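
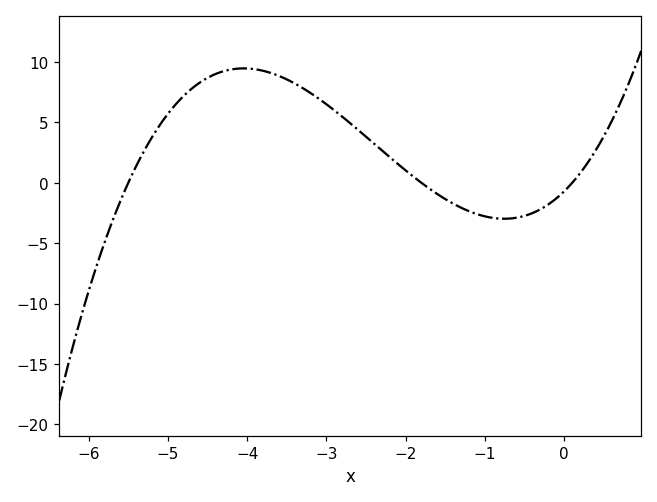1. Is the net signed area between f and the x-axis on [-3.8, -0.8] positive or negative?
positive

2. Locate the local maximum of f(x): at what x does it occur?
-4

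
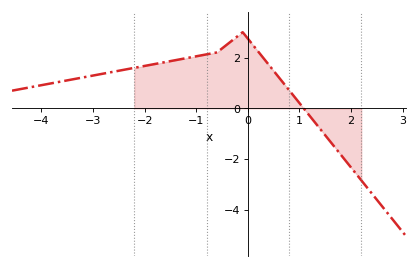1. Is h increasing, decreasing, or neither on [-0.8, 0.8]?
neither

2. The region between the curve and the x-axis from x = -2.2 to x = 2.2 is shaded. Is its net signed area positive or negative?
positive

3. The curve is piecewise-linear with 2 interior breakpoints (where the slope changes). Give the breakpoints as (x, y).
(-0.6, 2.2); (-0.1, 3)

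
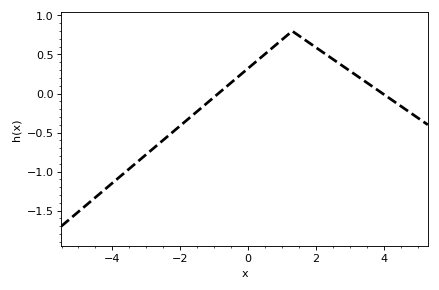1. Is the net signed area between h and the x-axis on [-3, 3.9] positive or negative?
positive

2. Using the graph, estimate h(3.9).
0.02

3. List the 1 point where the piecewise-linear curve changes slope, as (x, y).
(1.3, 0.8)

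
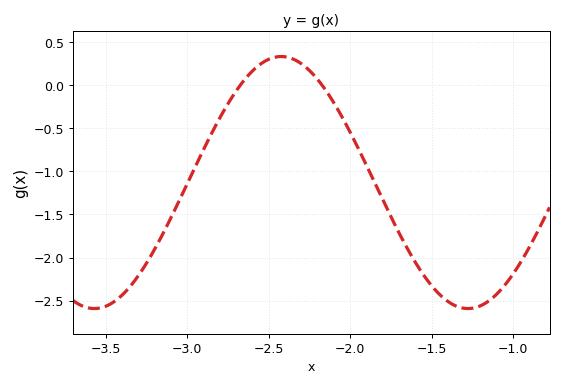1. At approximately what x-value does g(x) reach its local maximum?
-2.42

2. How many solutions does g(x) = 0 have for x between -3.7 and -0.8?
2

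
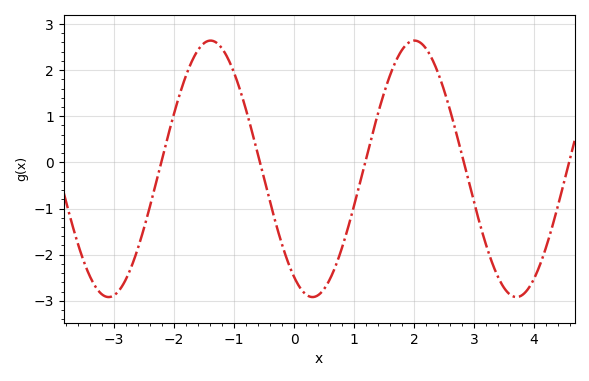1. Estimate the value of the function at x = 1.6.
1.89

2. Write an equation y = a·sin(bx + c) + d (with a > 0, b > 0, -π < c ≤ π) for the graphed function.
y = 2.78sin(1.85x - 2.14) - 0.14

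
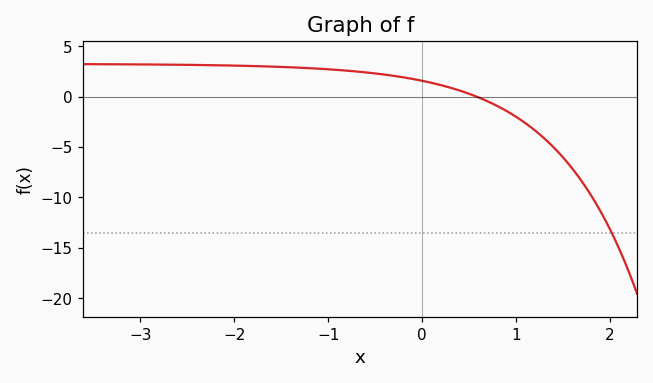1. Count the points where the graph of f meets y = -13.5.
1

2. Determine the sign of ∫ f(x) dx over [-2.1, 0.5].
positive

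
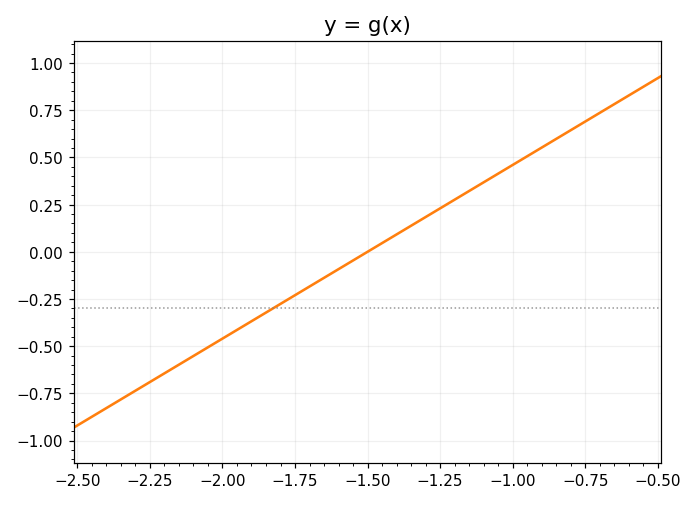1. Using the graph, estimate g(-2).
-0.46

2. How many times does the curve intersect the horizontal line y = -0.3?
1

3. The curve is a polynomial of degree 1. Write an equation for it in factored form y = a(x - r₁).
y = 0.92(x + 1.5)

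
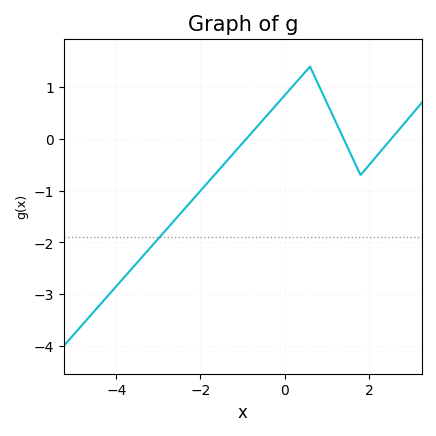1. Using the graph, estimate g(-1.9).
-0.909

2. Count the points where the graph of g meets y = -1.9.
1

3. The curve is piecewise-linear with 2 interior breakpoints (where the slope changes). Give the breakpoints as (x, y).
(0.6, 1.4); (1.8, -0.7)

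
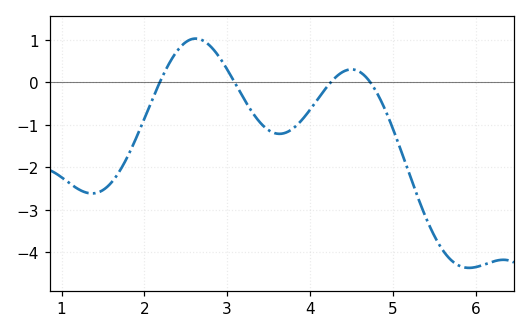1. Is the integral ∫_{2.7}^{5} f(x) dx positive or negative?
negative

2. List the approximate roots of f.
2.2, 3.1, 4.2, 4.7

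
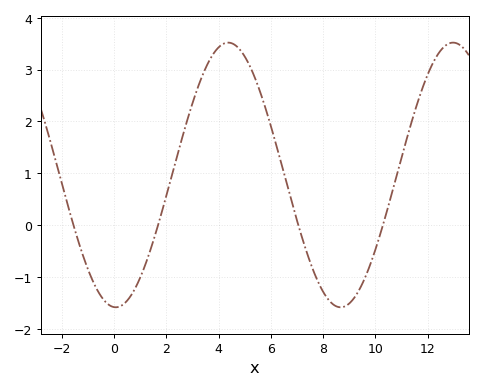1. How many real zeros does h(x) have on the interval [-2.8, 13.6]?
4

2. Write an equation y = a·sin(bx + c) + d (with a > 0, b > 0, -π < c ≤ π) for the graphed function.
y = 2.55sin(0.73x - 1.62) + 0.97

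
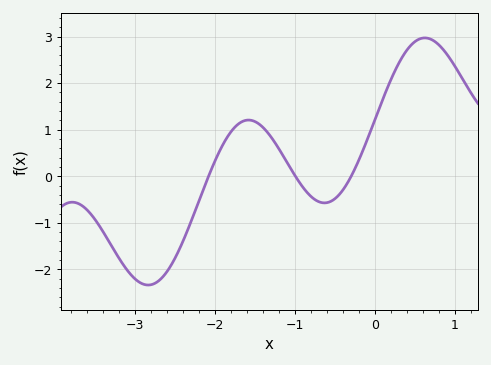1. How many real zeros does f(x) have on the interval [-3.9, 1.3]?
3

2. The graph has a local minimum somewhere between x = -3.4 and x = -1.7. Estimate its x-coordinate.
-2.83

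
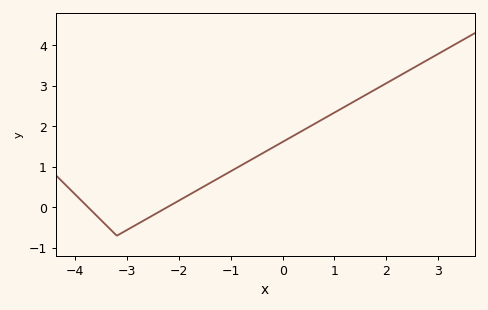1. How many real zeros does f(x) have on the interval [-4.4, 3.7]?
2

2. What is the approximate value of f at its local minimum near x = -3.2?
-0.7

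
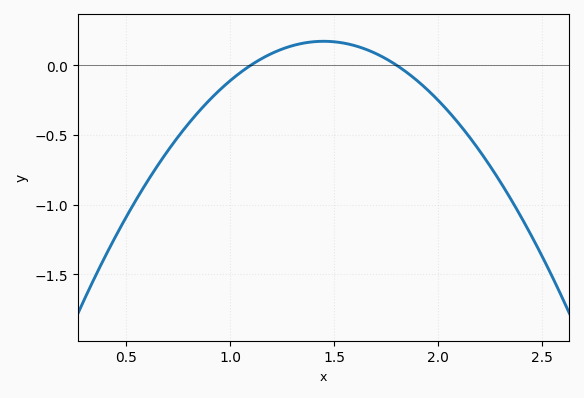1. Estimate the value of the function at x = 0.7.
-0.616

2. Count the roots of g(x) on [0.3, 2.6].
2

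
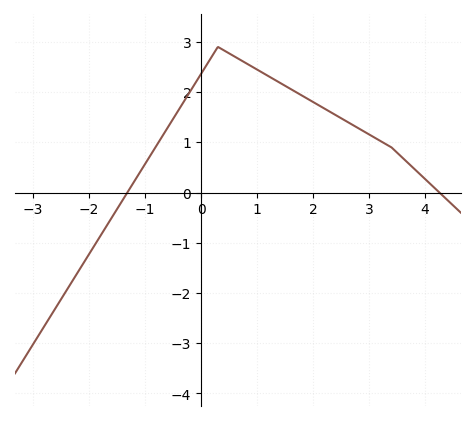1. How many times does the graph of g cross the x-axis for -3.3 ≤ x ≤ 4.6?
2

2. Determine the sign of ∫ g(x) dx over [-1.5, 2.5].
positive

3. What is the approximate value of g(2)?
1.8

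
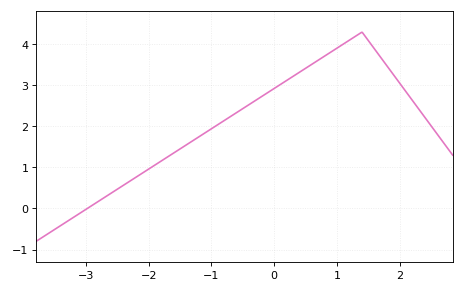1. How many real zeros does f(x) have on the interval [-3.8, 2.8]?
1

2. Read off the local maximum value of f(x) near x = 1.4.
4.3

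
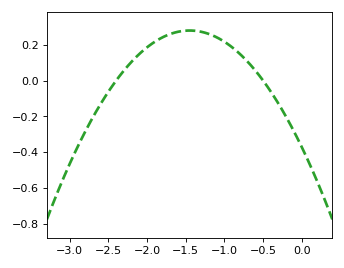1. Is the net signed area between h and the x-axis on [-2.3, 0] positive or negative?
positive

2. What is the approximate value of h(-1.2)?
0.26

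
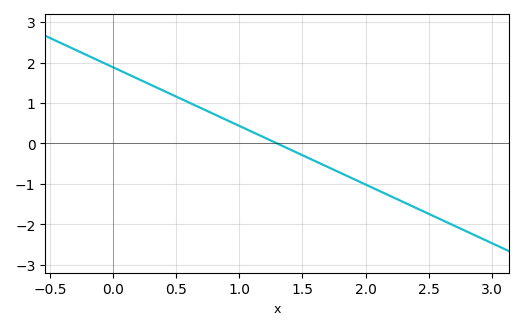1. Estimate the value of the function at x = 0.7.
0.9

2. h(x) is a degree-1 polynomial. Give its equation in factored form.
y = -1.45(x - 1.3)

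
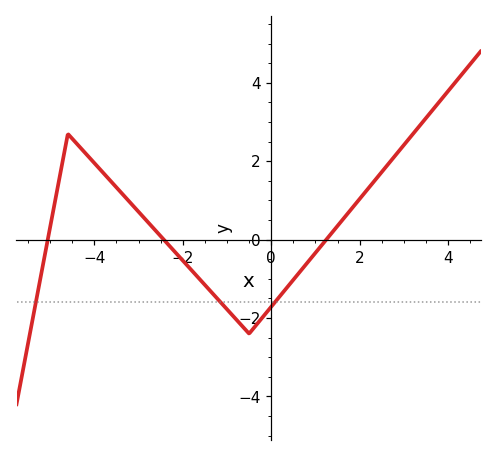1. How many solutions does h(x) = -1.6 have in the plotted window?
3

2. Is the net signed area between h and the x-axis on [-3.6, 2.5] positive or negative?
negative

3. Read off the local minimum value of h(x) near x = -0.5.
-2.4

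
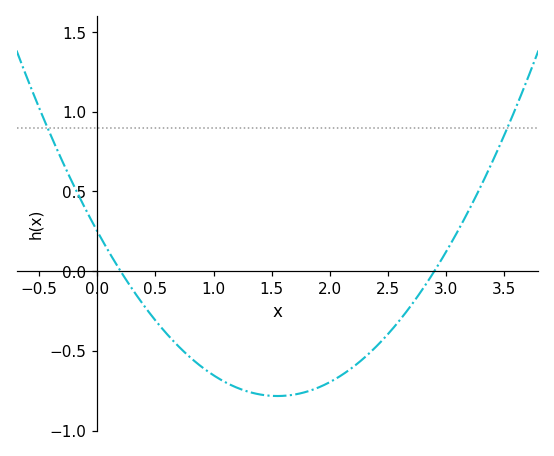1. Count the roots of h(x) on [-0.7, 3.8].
2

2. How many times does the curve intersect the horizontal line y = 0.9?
2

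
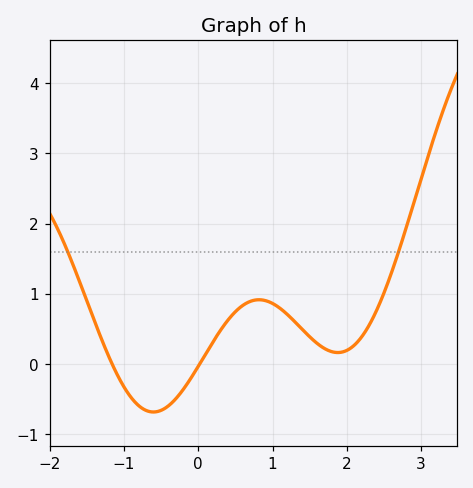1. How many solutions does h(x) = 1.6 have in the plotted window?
2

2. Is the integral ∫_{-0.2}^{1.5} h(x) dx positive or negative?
positive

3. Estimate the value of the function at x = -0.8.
-0.6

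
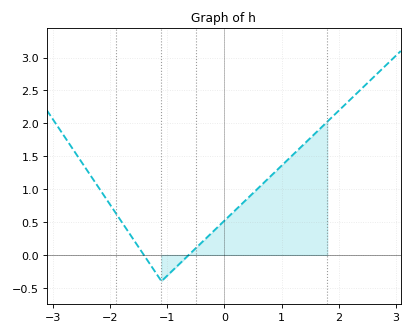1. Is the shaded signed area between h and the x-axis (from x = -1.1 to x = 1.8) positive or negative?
positive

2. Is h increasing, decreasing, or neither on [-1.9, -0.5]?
neither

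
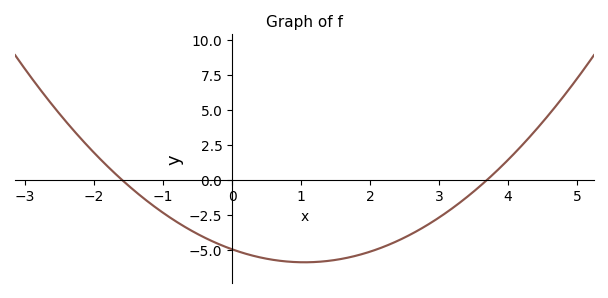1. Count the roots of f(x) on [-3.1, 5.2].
2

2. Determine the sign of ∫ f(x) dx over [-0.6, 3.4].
negative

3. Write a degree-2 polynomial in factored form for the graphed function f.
y = 0.84(x + 1.6)(x - 3.7)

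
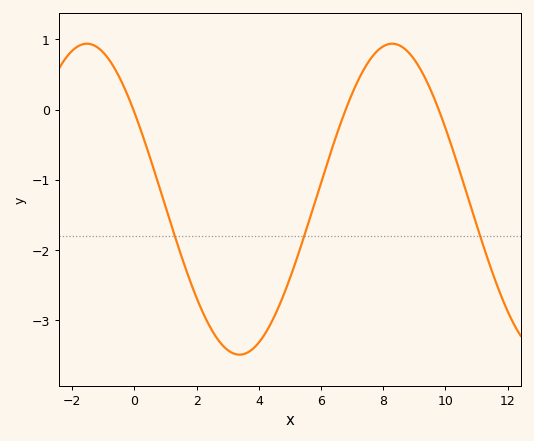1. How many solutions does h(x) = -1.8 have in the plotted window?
3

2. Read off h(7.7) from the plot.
0.785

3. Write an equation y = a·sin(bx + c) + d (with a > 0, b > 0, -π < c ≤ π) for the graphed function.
y = 2.22sin(0.64x + 2.55) - 1.28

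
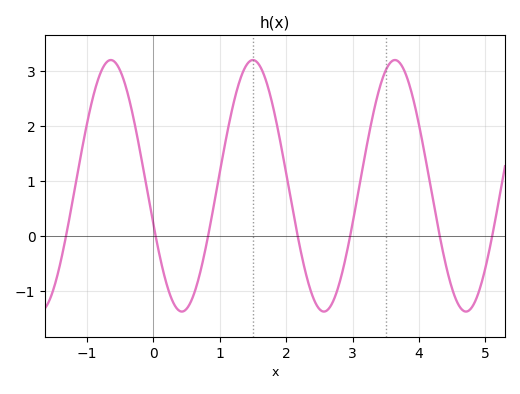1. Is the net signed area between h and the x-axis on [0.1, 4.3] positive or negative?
positive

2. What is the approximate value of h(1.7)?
2.8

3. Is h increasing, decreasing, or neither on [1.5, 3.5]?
neither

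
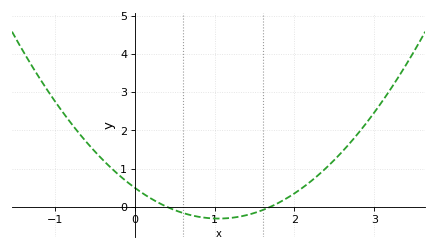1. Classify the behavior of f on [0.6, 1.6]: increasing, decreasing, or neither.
neither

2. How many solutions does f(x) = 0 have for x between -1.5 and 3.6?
2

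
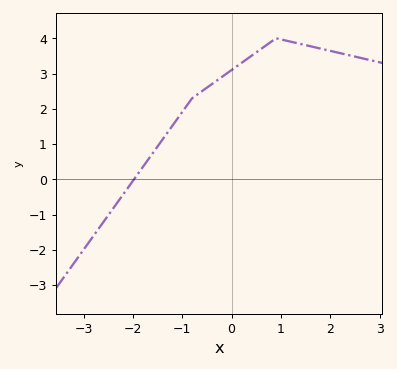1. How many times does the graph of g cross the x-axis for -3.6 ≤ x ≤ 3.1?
1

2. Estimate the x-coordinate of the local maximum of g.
0.9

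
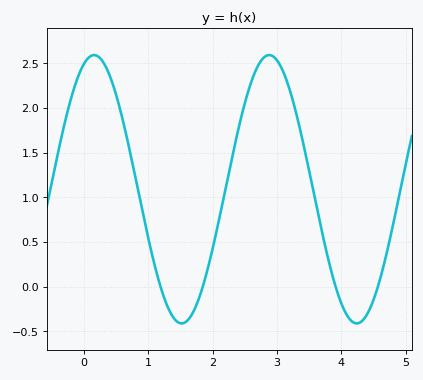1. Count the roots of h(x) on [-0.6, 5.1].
4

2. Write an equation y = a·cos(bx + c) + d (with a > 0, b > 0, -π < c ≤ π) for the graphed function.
y = 1.5cos(2.3x - 0.37) + 1.09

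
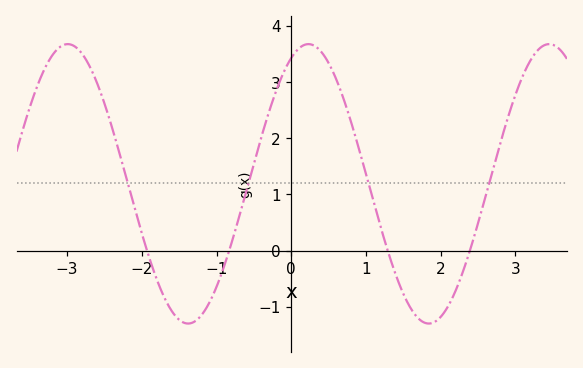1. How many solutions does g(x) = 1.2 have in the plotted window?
4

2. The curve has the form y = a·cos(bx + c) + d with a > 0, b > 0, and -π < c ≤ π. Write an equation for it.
y = 2.49cos(1.95x - 0.45) + 1.19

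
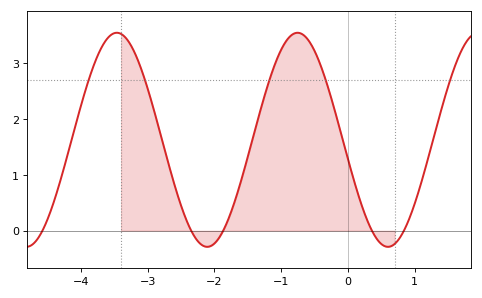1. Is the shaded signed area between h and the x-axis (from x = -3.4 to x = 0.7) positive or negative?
positive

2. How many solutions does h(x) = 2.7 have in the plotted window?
5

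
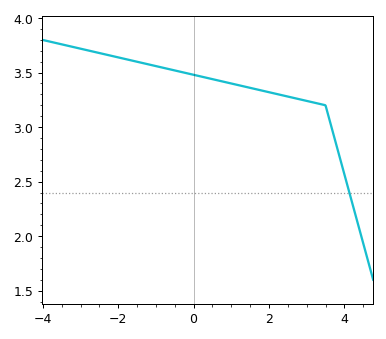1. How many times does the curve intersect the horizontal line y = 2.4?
1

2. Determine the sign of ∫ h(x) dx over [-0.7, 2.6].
positive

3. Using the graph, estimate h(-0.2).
3.5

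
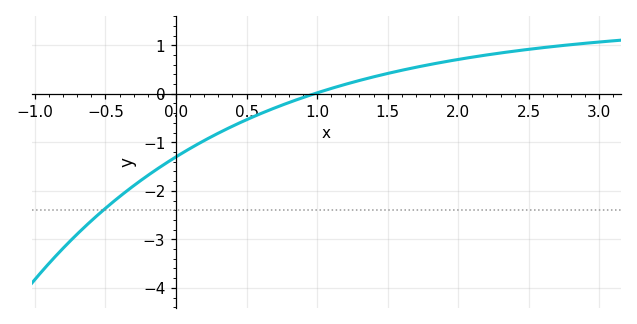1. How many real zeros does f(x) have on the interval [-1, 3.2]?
1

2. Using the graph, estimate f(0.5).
-0.5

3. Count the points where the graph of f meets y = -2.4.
1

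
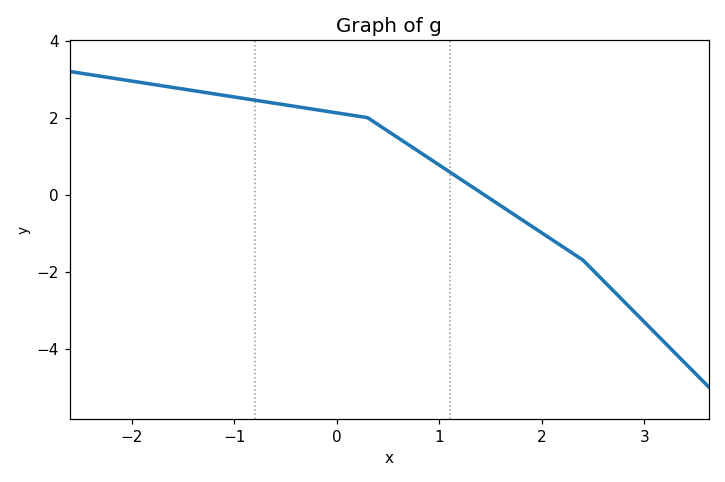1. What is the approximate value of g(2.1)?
-1.17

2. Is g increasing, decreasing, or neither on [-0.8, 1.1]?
decreasing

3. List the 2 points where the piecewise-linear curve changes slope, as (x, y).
(0.3, 2); (2.4, -1.7)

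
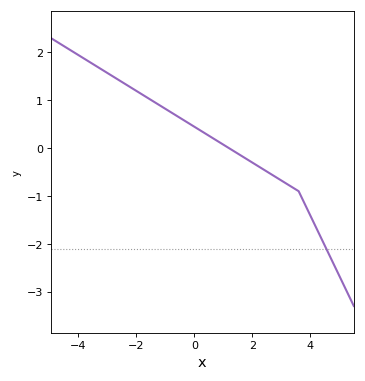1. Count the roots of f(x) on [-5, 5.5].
1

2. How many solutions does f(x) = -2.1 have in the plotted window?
1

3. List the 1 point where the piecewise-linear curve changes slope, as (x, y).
(3.6, -0.9)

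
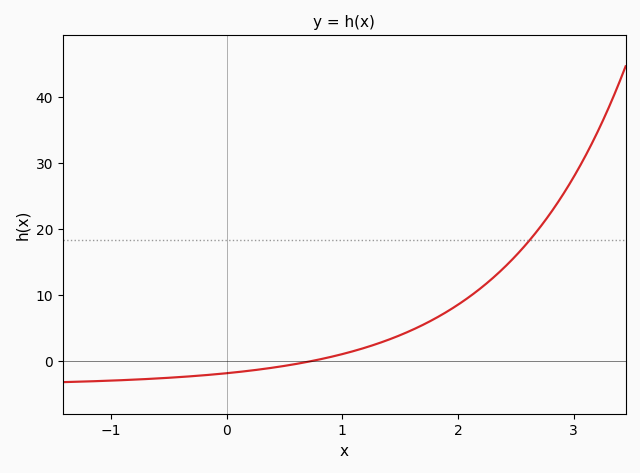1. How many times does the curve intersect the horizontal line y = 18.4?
1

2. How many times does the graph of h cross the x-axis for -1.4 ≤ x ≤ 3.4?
1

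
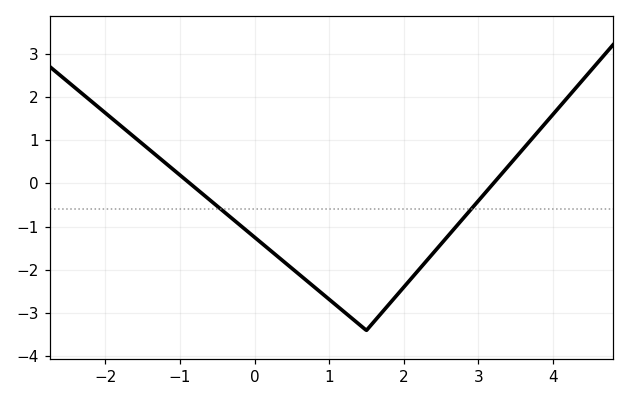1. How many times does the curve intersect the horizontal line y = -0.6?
2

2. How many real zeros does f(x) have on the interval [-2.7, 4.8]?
2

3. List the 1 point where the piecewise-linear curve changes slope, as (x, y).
(1.5, -3.4)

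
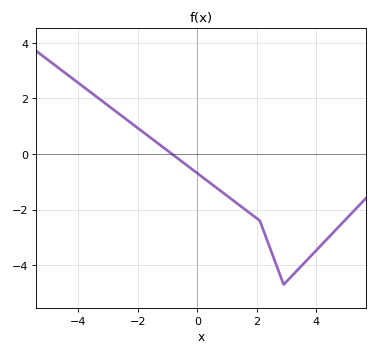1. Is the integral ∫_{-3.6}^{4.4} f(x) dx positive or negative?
negative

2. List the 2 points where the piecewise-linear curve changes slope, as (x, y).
(2.1, -2.4); (2.9, -4.7)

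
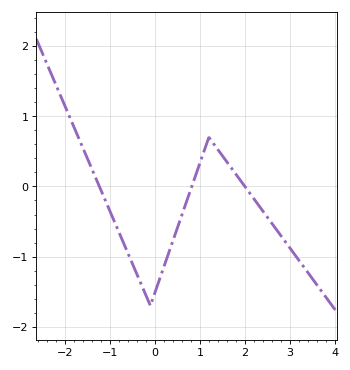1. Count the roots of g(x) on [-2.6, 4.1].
3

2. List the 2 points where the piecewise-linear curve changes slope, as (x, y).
(-0.1, -1.7); (1.2, 0.7)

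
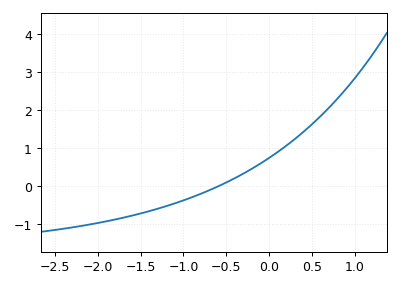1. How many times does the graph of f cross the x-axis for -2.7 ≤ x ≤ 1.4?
1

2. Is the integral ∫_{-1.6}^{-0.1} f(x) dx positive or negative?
negative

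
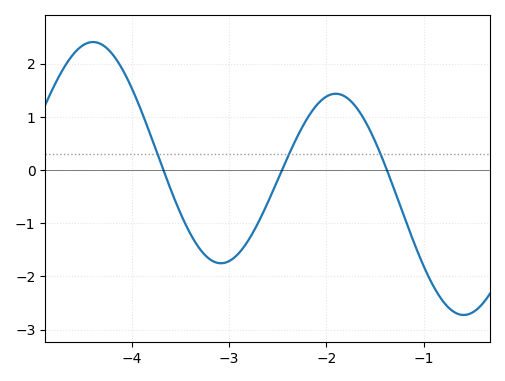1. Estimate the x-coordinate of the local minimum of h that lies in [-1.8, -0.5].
-0.59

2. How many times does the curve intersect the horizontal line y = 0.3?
3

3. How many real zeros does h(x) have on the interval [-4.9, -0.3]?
3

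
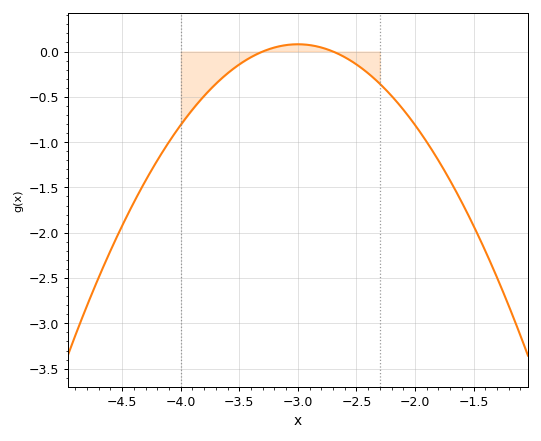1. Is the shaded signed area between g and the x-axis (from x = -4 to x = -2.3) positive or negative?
negative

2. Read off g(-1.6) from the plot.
-1.65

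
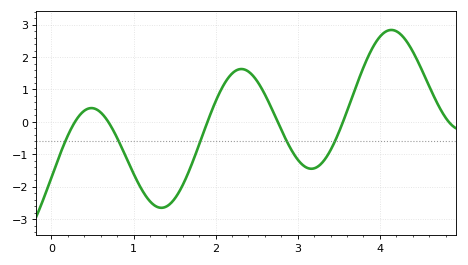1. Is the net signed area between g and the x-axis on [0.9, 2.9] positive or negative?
negative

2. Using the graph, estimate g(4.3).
2.6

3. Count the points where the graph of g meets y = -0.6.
5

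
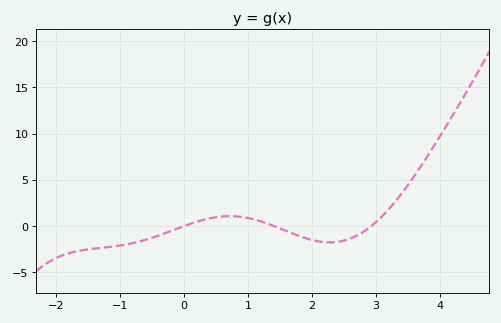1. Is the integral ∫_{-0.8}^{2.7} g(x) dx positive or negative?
negative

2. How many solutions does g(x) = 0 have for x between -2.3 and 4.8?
3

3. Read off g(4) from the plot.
9.5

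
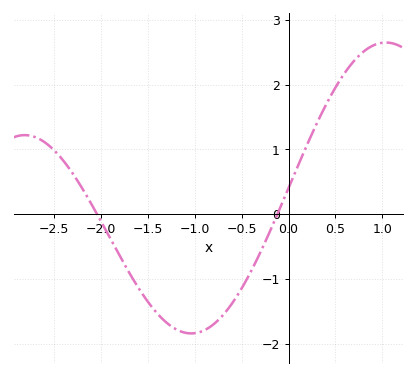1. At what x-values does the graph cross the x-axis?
-2.04, -0.12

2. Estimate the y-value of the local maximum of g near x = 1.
2.65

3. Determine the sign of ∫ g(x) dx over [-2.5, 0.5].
negative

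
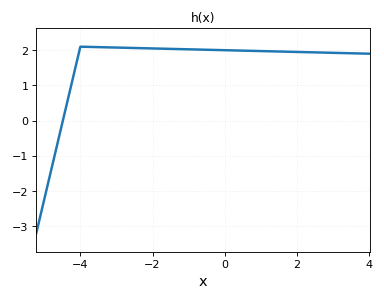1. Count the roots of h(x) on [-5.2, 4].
1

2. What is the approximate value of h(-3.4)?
2.09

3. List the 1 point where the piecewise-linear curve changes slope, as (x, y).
(-4, 2.1)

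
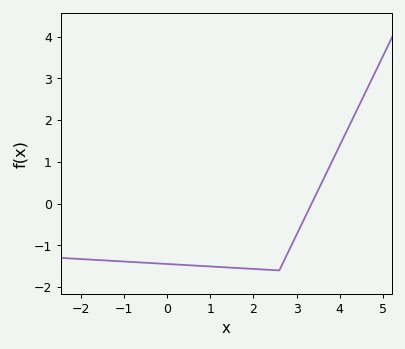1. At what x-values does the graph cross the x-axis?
3.35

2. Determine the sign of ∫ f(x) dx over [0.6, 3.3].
negative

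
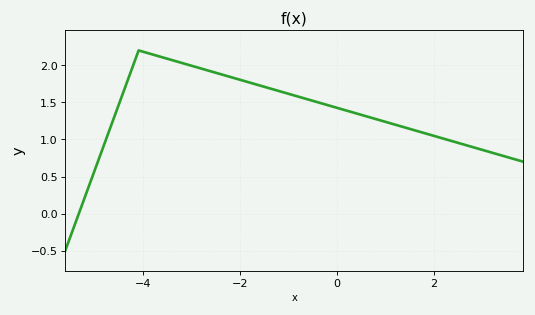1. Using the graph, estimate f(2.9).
0.9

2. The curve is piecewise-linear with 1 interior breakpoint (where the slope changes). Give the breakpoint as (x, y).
(-4.1, 2.2)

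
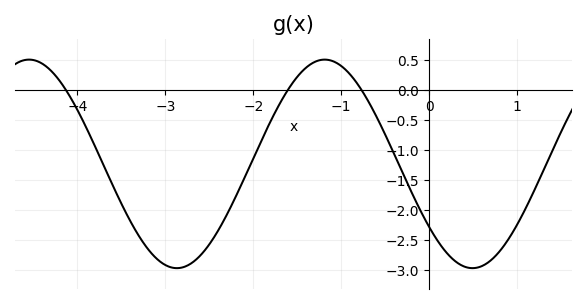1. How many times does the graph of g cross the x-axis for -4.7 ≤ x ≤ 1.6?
3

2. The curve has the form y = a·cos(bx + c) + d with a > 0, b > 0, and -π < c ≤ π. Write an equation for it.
y = 1.74cos(1.9x + 2.2) - 1.23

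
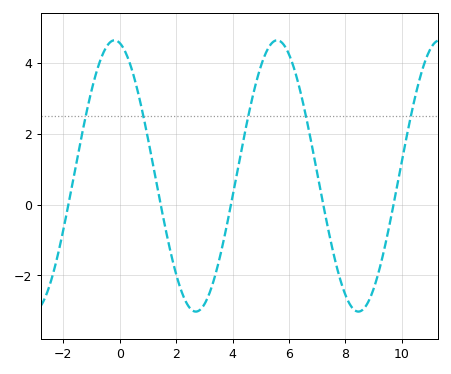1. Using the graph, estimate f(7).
1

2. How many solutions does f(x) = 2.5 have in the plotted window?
5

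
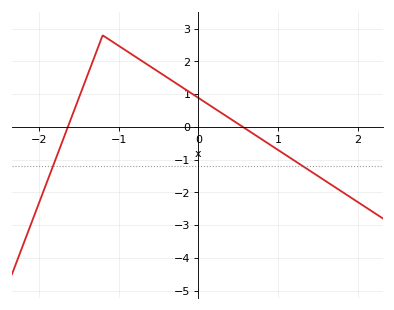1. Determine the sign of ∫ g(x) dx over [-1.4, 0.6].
positive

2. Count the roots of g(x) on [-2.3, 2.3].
2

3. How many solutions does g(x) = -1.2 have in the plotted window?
2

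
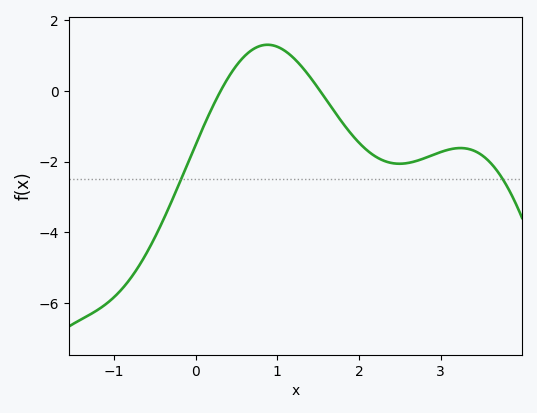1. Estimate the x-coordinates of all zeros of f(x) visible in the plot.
0.3, 1.5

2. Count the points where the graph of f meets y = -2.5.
2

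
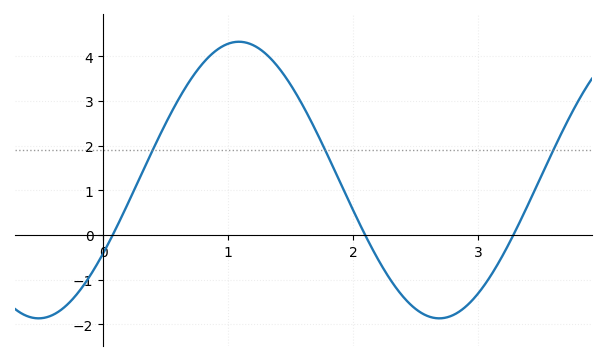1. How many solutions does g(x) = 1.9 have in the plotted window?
3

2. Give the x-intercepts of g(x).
0.077, 2.1, 3.28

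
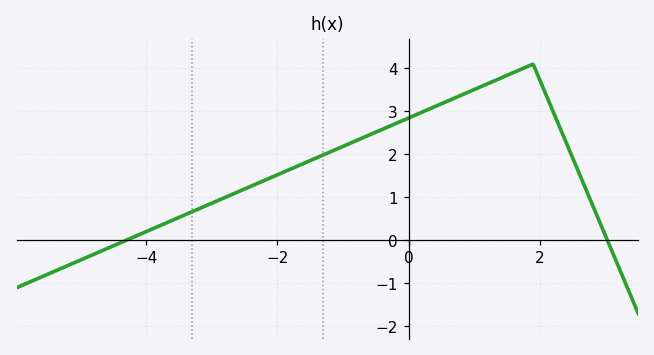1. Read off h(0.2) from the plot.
3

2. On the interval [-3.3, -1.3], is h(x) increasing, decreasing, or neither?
increasing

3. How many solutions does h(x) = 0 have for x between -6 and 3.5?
2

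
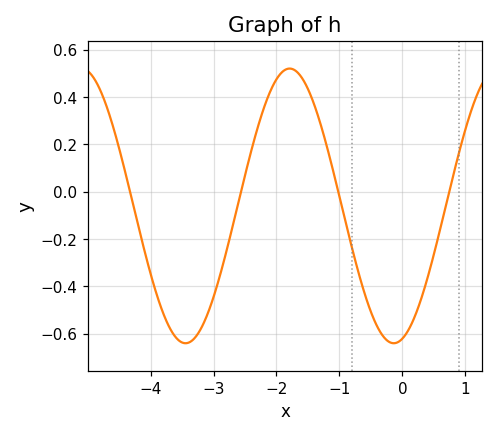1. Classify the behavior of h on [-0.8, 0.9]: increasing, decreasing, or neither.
neither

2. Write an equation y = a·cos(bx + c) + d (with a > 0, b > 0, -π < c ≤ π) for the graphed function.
y = 0.58cos(1.9x - 2.88) - 0.06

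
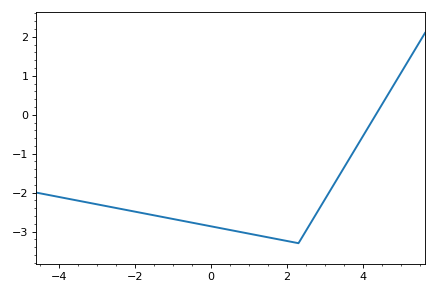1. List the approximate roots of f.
4.33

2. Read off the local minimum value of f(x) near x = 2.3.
-3.3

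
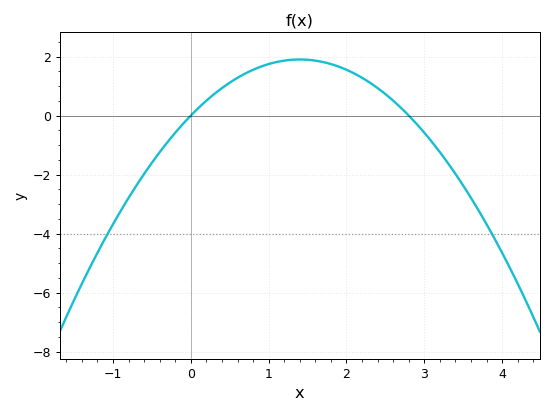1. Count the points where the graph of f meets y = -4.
2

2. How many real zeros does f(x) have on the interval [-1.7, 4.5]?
2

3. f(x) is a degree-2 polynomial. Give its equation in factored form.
y = -0.97(x - 0)(x - 2.8)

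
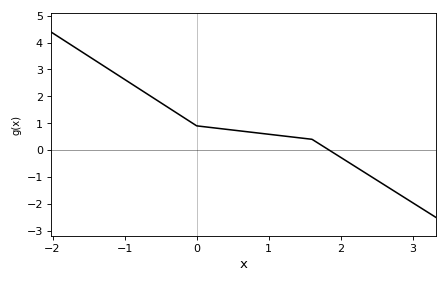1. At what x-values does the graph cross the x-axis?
1.84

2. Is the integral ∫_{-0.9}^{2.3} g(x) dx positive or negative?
positive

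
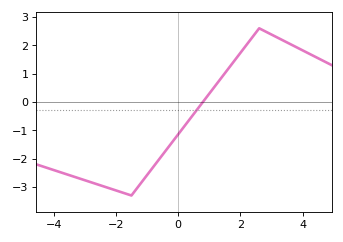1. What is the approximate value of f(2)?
1.7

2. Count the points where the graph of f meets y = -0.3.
1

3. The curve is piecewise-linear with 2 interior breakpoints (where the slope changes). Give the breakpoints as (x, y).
(-1.5, -3.3); (2.6, 2.6)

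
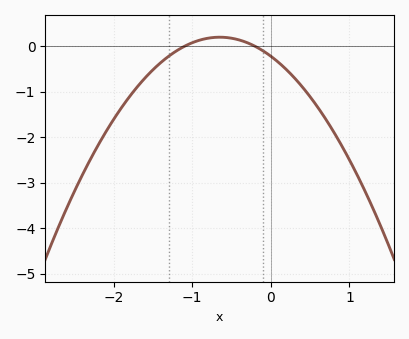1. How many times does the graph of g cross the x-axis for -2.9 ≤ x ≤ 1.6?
2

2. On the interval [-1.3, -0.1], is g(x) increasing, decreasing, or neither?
neither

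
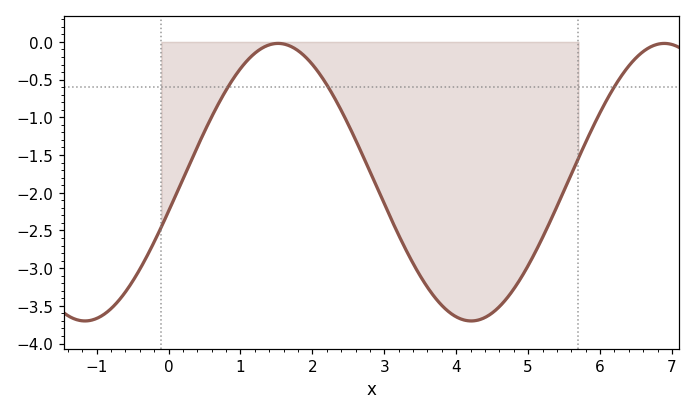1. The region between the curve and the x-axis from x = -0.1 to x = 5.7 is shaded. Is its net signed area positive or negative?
negative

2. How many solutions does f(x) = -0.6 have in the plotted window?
3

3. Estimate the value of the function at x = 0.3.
-1.6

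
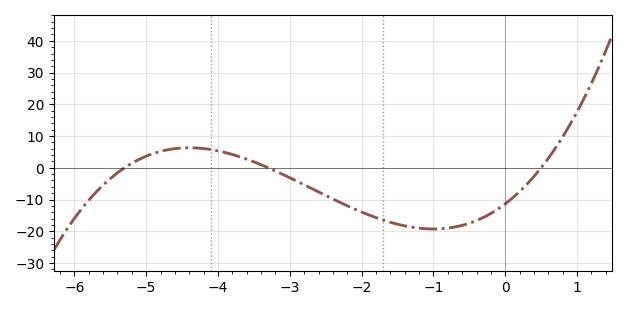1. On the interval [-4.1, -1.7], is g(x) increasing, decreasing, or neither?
decreasing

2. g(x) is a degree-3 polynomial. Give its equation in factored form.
y = 1.3(x + 5.3)(x + 3.3)(x - 0.5)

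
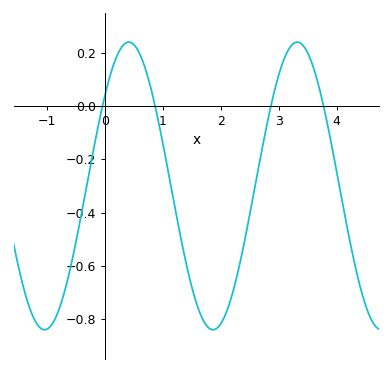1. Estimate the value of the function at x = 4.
-0.24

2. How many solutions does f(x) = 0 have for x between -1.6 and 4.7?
4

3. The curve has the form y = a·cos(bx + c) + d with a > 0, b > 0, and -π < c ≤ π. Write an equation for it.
y = 0.54cos(2.2x - 0.88) - 0.3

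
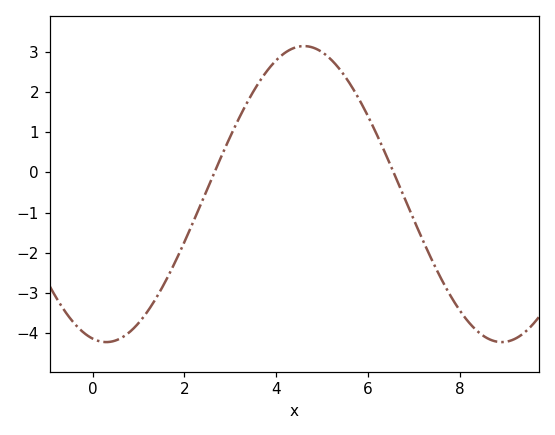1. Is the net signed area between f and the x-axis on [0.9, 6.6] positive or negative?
positive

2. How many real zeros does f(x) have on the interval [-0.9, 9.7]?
2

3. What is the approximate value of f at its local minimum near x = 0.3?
-4.2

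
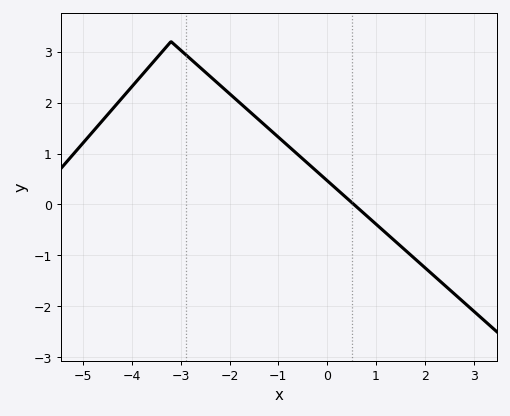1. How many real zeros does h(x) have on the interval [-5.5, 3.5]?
1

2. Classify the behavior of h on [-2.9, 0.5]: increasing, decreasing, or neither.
decreasing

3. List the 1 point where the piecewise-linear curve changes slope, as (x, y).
(-3.2, 3.2)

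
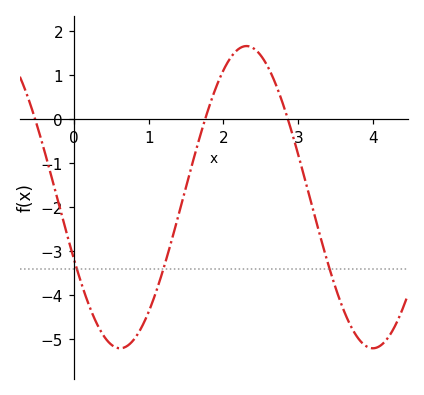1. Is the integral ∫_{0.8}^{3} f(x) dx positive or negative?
negative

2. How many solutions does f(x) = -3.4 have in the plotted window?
3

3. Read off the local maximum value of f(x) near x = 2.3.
1.66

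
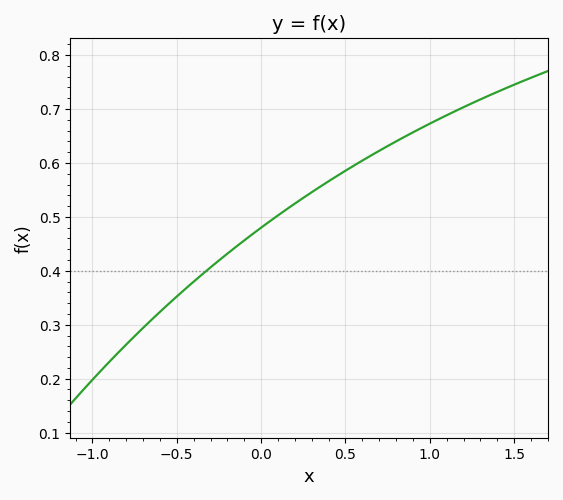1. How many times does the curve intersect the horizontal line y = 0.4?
1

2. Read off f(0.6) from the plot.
0.6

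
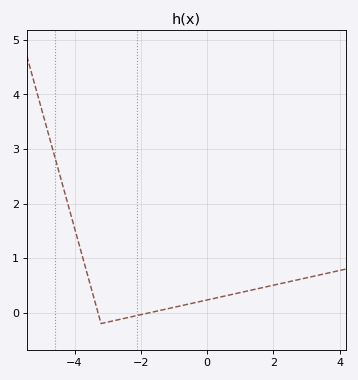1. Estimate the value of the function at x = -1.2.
0.07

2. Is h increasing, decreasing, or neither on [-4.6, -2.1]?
neither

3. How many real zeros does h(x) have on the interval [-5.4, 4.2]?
2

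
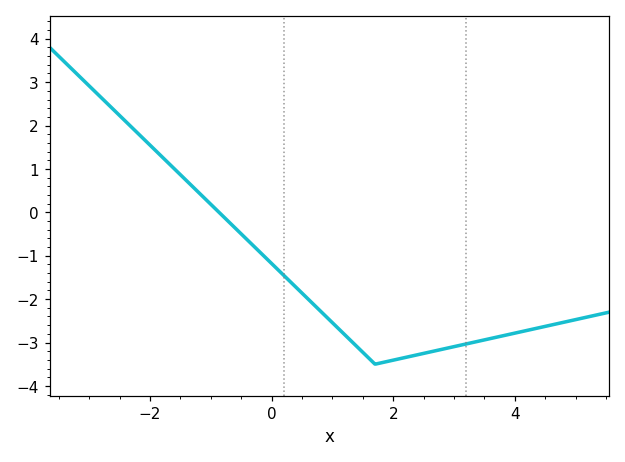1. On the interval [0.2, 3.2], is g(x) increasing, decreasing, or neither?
neither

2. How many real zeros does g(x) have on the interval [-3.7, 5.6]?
1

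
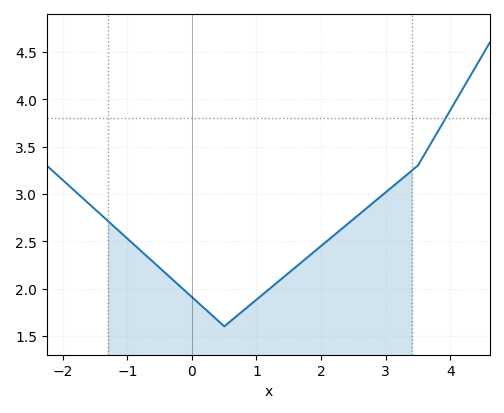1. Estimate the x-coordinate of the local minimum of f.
0.5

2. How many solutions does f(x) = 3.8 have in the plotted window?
1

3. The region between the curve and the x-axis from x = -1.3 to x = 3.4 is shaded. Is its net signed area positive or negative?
positive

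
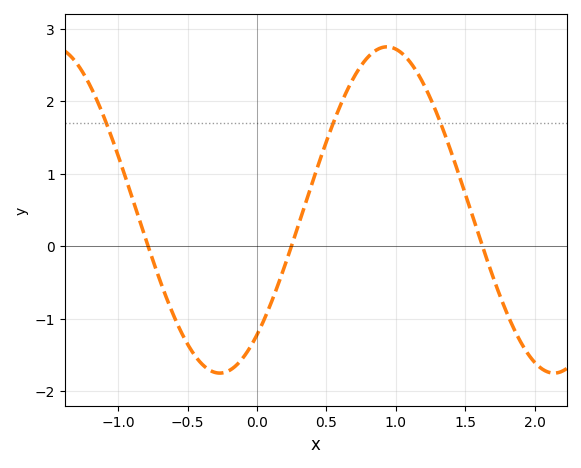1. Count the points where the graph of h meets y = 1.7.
3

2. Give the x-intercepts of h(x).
-0.784, 0.248, 1.62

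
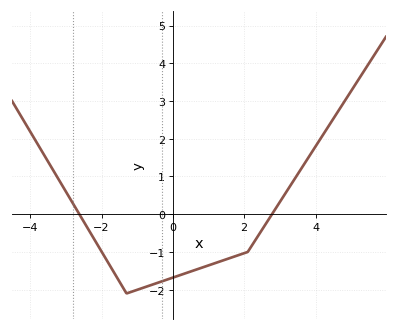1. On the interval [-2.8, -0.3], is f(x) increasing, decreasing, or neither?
neither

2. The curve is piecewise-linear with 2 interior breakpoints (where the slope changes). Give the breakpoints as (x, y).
(-1.3, -2.1); (2.1, -1)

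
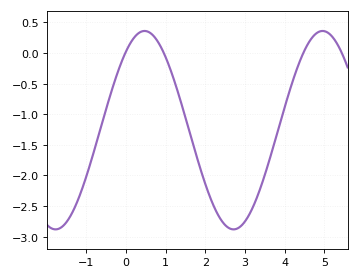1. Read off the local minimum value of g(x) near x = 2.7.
-2.9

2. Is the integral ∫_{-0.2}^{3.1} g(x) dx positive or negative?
negative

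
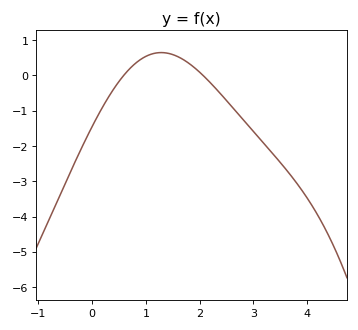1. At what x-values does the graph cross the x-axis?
0.588, 2.06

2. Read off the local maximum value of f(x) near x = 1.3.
0.647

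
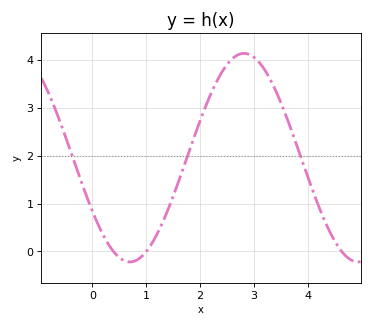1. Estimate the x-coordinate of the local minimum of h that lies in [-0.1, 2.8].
0.697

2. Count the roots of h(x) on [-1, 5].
3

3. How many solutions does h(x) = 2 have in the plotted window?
3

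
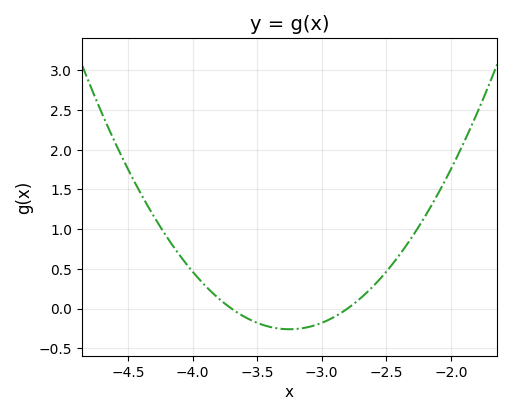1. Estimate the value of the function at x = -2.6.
0.3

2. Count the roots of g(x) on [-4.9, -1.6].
2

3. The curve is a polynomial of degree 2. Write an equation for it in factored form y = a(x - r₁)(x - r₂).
y = 1.29(x + 3.7)(x + 2.8)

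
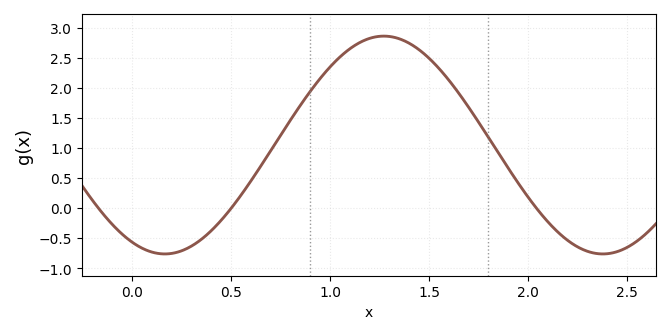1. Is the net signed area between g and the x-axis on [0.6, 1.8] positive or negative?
positive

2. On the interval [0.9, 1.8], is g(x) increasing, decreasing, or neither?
neither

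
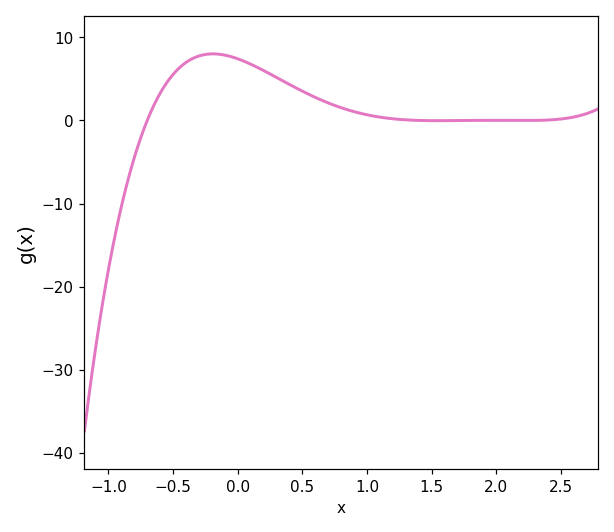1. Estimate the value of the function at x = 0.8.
1.53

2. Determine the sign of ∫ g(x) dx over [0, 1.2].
positive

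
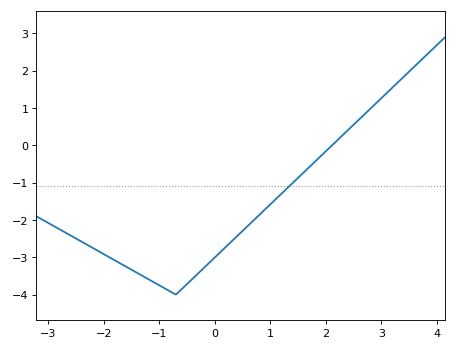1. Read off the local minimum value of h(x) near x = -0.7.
-4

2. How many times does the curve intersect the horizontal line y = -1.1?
1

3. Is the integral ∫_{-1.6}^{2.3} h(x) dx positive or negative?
negative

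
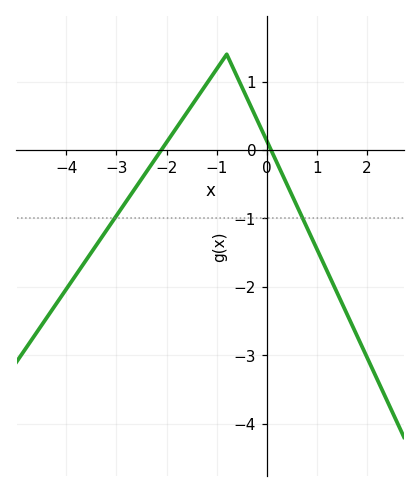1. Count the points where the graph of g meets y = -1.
2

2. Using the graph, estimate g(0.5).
-0.7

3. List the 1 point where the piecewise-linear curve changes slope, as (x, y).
(-0.8, 1.4)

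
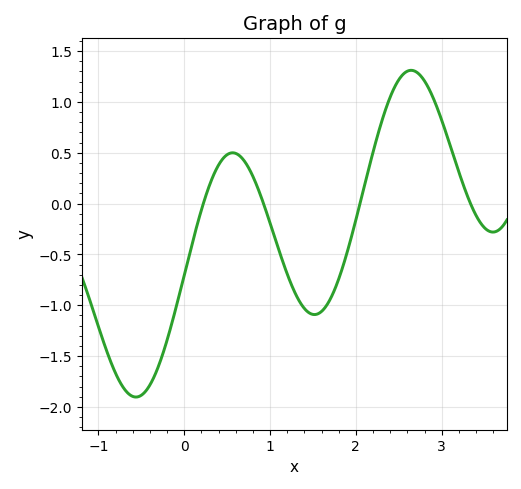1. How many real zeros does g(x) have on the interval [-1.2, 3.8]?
4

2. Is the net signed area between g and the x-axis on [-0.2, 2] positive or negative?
negative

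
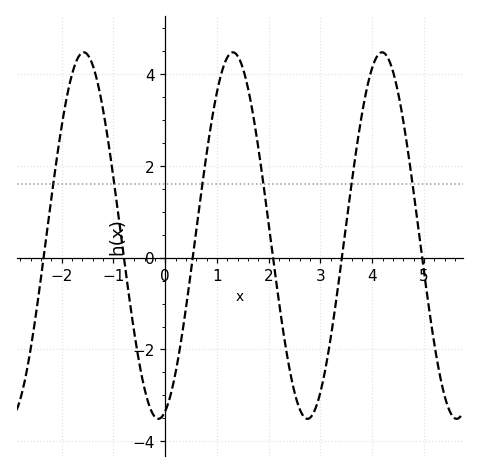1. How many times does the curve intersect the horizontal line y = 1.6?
6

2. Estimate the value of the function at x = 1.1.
4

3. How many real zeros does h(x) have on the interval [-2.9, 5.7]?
6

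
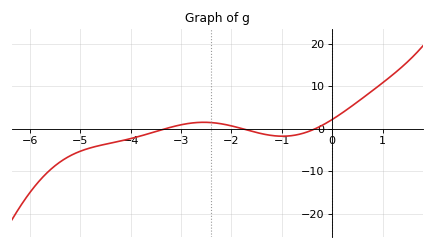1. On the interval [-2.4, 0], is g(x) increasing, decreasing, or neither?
neither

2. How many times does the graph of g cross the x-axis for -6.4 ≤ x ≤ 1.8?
3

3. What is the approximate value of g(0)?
2.14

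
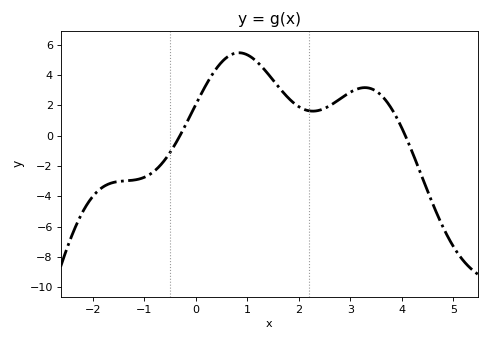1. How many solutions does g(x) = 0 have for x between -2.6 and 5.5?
2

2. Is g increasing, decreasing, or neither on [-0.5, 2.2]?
neither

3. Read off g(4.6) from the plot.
-4.51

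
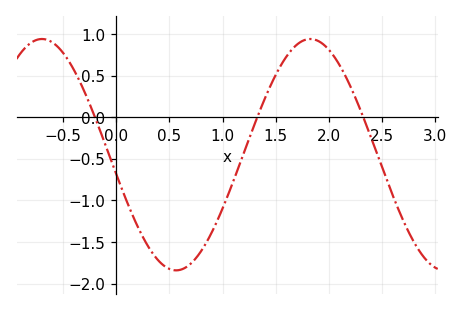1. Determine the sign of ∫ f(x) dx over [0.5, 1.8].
negative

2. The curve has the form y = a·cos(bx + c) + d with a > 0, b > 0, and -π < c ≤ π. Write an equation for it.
y = 1.39cos(2.5x + 1.7) - 0.45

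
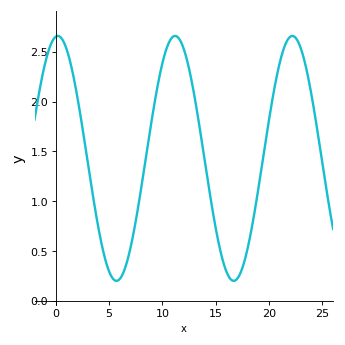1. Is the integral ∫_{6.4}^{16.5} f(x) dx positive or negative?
positive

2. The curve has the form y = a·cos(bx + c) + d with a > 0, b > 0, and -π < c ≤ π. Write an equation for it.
y = 1.23cos(0.57x - 0.1) + 1.43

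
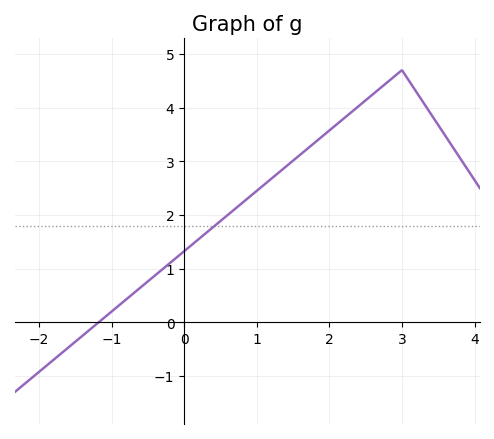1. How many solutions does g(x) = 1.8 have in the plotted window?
1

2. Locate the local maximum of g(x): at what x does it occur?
3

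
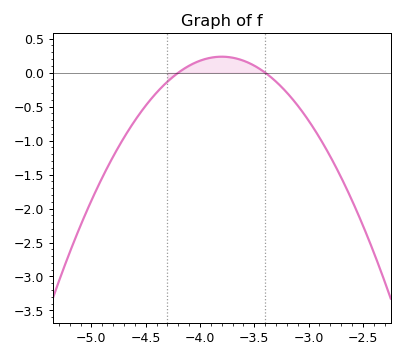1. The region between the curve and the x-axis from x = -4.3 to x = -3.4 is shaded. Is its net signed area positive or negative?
positive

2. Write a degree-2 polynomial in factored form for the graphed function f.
y = -1.47(x + 4.2)(x + 3.4)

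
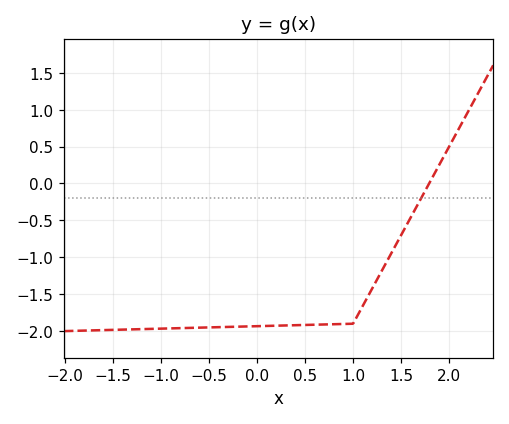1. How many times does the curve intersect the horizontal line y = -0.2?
1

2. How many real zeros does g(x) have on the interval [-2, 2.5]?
1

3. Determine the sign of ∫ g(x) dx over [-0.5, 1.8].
negative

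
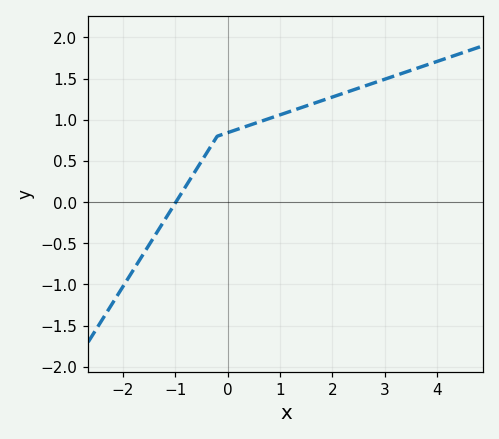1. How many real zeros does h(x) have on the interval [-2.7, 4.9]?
1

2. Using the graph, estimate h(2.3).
1.35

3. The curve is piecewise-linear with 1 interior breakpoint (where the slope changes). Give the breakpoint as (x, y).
(-0.2, 0.8)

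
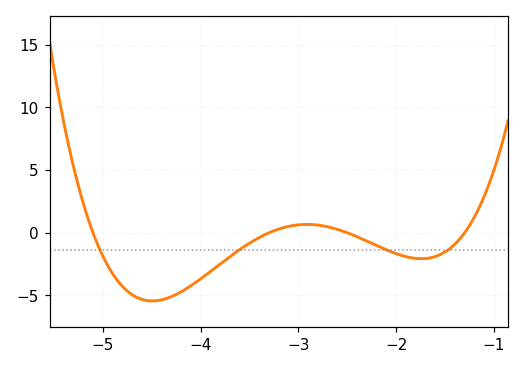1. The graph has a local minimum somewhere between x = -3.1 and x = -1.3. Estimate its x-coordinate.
-1.7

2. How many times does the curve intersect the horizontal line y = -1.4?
4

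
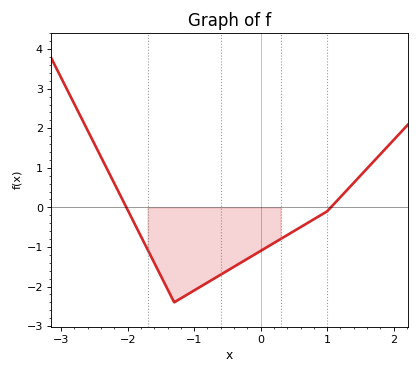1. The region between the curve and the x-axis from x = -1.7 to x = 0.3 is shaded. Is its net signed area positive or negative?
negative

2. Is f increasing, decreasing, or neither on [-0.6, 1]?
increasing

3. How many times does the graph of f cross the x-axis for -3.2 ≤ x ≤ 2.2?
2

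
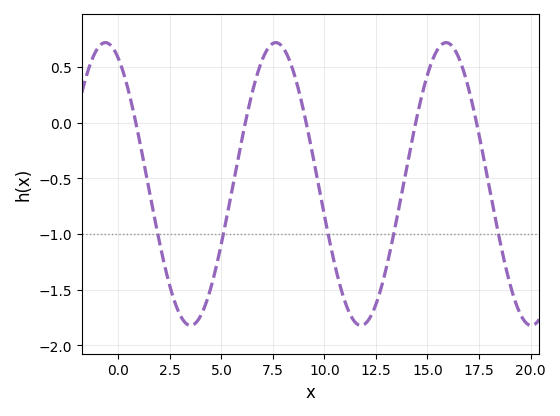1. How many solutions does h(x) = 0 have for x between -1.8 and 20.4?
5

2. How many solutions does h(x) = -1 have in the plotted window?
5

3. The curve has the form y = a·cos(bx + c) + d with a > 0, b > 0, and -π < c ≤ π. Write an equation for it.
y = 1.27cos(0.76x + 0.48) - 0.55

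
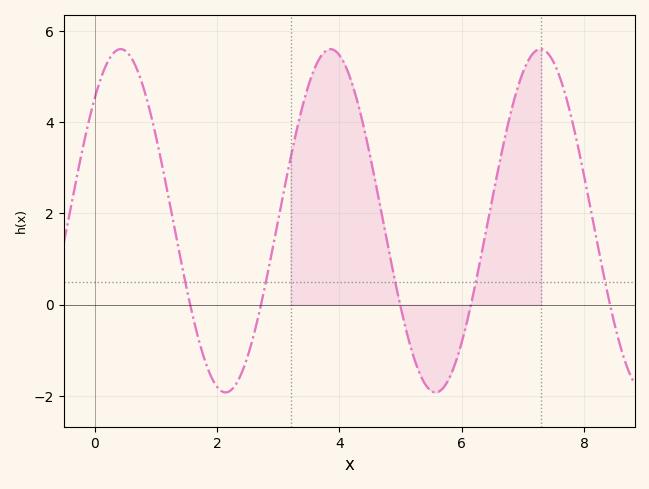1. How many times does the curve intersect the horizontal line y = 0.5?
5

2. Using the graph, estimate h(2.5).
-1.2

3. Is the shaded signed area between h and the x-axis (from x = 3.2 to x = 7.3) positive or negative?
positive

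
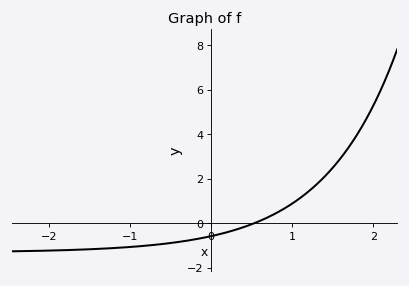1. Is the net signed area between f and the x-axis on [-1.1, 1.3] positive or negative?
negative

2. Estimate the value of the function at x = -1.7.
-1.2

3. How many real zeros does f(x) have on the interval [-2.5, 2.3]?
1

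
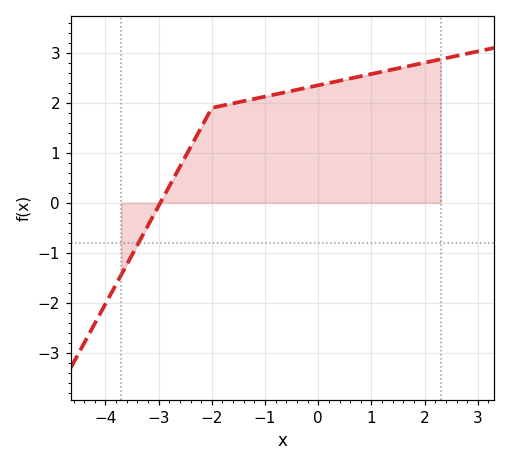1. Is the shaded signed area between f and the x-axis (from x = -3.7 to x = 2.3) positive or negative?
positive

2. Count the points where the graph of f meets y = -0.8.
1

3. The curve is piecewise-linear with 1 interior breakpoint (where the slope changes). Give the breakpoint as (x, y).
(-2, 1.9)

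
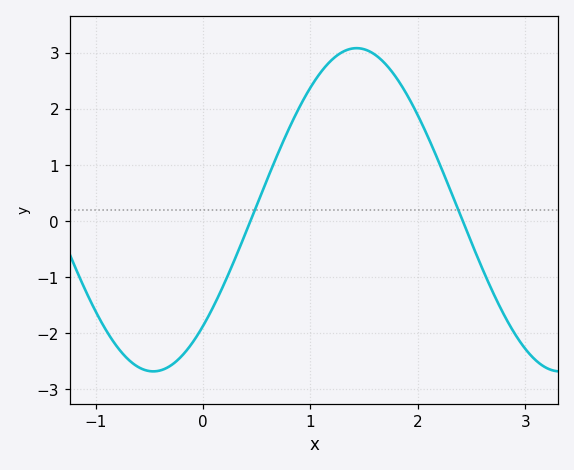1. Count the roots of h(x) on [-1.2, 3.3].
2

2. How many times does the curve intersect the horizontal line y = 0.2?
2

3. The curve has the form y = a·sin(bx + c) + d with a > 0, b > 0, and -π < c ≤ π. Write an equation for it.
y = 2.88sin(1.7x - 0.8) + 0.2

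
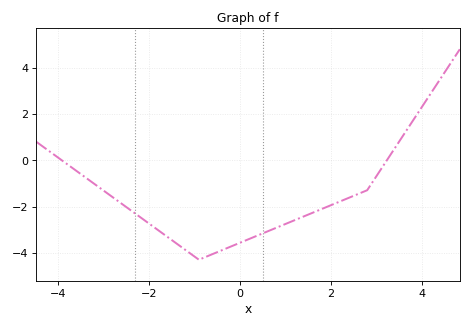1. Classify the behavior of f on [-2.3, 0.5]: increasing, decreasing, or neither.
neither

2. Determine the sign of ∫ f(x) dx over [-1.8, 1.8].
negative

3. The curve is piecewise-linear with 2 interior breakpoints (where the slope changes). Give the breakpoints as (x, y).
(-0.9, -4.3); (2.8, -1.3)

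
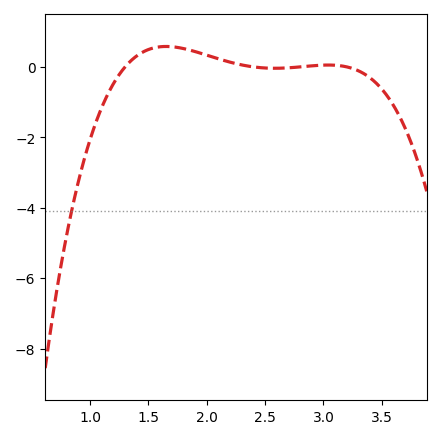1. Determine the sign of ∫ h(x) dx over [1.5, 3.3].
positive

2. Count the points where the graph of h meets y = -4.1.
1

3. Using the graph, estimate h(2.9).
0.03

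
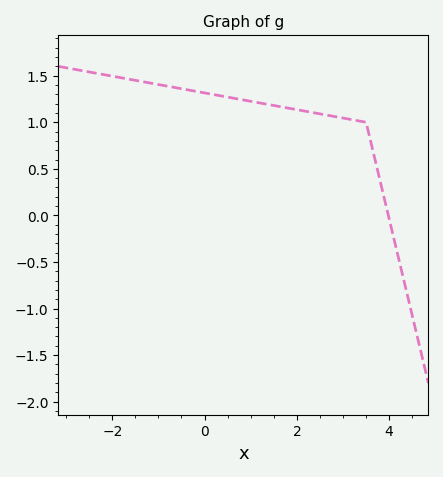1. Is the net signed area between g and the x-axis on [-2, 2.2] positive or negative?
positive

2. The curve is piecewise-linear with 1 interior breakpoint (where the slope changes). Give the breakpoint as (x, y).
(3.5, 1)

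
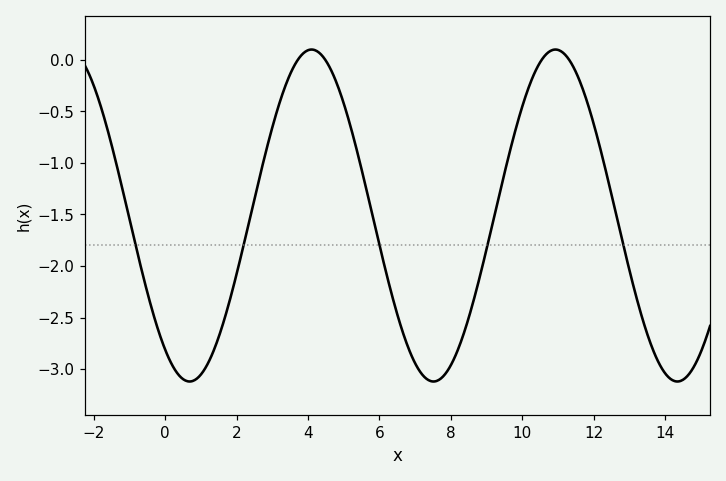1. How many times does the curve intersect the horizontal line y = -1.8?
5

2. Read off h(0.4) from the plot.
-3.05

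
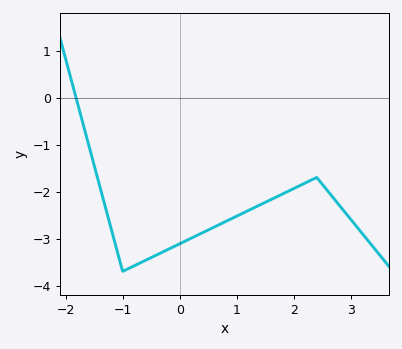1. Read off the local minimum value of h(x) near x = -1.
-3.7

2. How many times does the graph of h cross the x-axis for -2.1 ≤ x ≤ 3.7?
1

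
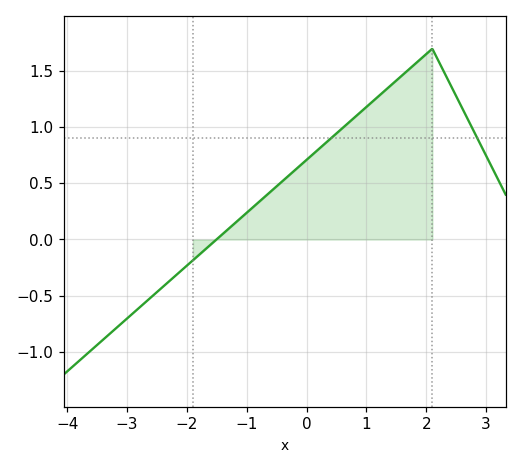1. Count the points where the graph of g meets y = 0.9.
2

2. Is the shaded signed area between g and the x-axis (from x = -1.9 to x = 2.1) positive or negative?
positive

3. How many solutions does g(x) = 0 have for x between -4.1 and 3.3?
1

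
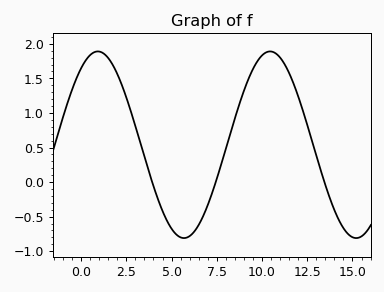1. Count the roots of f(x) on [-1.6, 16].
3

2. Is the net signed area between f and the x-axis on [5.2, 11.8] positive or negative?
positive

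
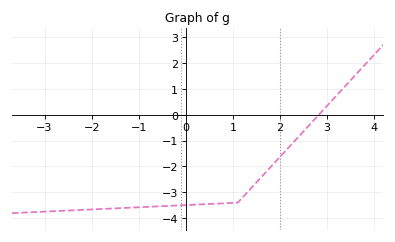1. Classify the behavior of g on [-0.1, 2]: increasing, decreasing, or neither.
increasing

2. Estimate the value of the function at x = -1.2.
-3.6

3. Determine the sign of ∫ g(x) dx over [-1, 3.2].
negative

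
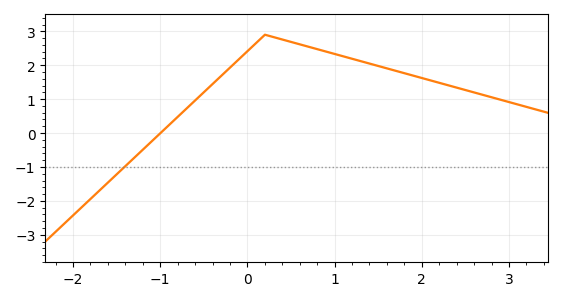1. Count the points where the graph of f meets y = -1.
1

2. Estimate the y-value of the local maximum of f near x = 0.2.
2.9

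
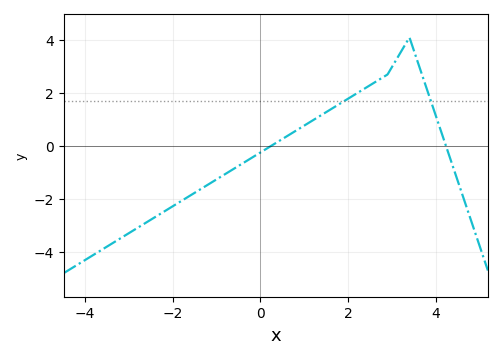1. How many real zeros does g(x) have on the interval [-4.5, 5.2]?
2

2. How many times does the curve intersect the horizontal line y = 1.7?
2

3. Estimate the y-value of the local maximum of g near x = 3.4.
4.1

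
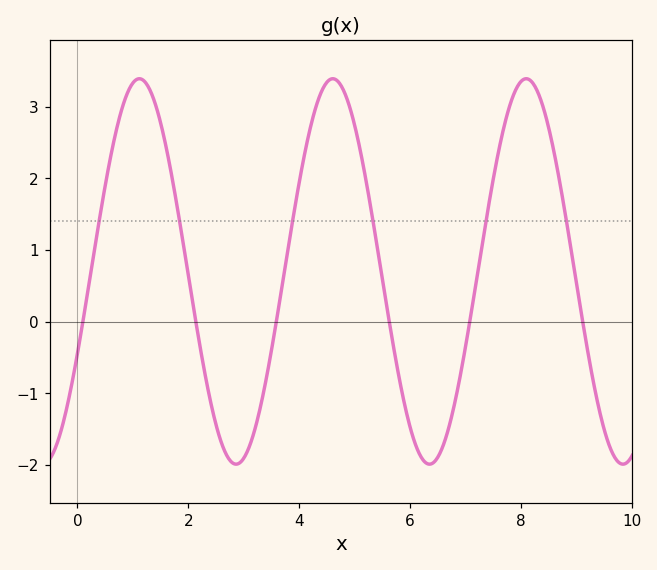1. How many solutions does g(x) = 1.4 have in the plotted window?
6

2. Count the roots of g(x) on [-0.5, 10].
6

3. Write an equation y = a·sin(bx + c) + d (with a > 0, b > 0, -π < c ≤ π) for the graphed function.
y = 2.69sin(1.8x - 0.44) + 0.7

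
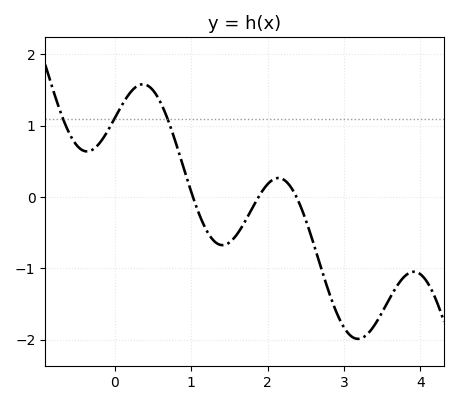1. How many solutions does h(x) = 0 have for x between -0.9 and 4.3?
3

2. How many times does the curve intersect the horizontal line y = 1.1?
3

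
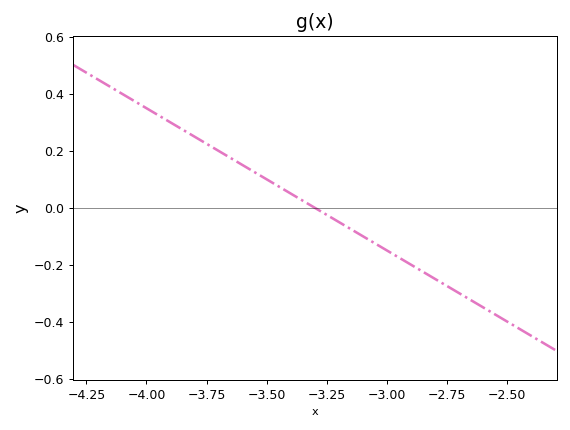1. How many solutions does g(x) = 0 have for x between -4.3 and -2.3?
1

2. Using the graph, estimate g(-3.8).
0.24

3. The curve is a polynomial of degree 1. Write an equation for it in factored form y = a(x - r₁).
y = -0.5(x + 3.3)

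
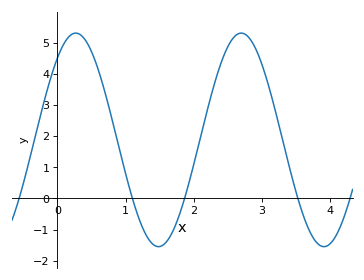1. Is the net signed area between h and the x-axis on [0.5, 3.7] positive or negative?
positive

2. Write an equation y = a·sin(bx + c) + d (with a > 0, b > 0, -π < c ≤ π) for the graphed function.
y = 3.43sin(2.59x + 0.872) + 1.88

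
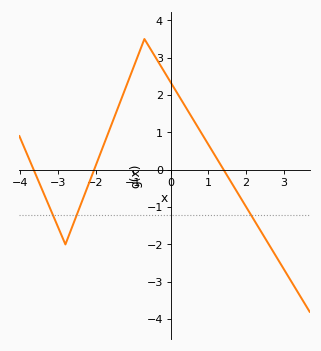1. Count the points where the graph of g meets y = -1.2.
3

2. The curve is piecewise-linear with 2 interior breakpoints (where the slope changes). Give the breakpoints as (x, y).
(-2.8, -2); (-0.7, 3.5)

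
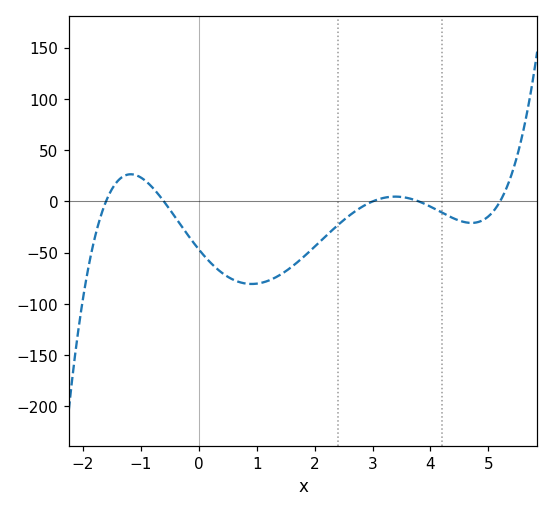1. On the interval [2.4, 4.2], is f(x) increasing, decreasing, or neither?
neither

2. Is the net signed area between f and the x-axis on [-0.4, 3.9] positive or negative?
negative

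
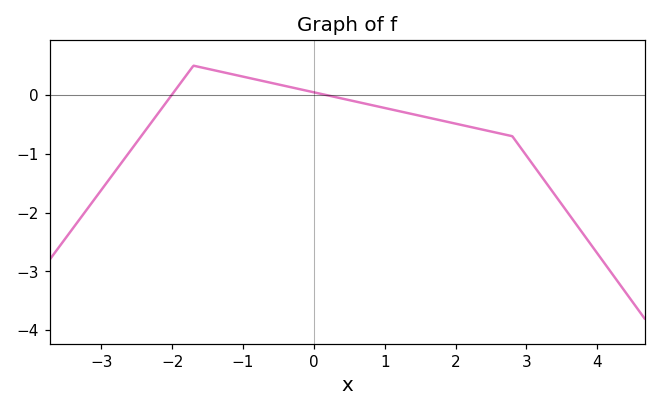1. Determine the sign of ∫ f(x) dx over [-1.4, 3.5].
negative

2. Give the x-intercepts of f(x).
-2.01, 0.175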